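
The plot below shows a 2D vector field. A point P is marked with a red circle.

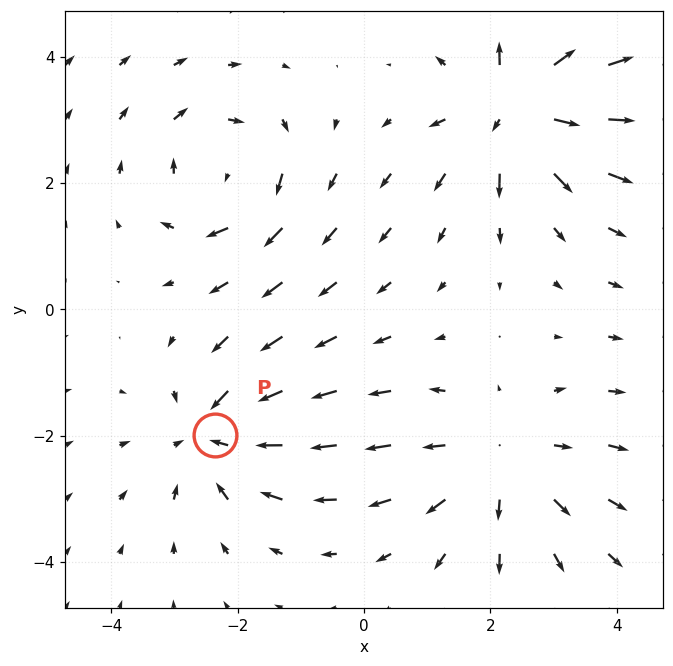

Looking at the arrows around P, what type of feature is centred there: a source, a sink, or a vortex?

sink

At P (-2.4, -2.0) the arrows converge inward. Divergence about -4, curl ≈0 — negative divergence with near-zero curl is a sink.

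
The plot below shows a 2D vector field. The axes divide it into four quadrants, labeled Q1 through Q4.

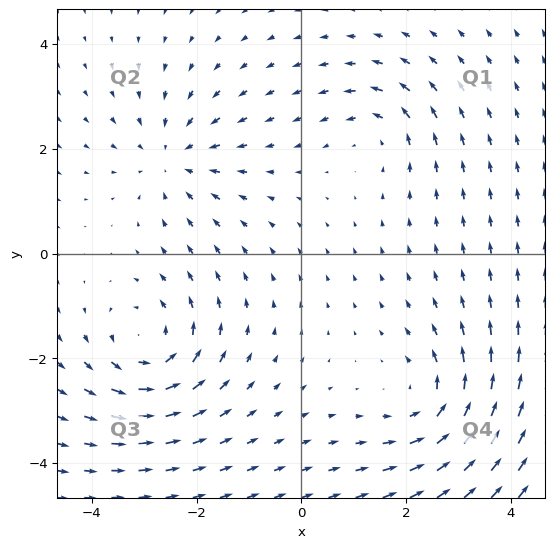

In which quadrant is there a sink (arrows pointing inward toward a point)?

Q2

The sink sits at approximately (-2.4, 1.8), which lies in quadrant Q2. The divergence there is about -4, negative as expected for a sink.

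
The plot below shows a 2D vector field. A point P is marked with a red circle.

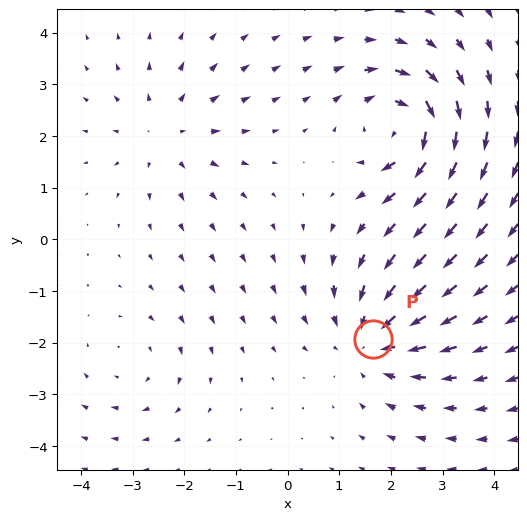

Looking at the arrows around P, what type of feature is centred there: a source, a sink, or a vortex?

At P (1.7, -1.9) the arrows converge inward. Divergence about -4, curl ≈0 — negative divergence with near-zero curl is a sink.

sink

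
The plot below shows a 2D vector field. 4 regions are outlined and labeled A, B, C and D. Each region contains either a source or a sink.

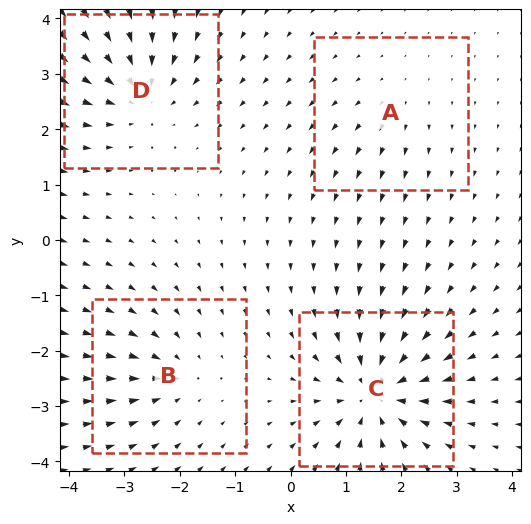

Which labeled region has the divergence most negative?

Divergence at each region's feature centre — A: about +2, B: about -4, C: about -7, D: about -5. Region C is most negative.

C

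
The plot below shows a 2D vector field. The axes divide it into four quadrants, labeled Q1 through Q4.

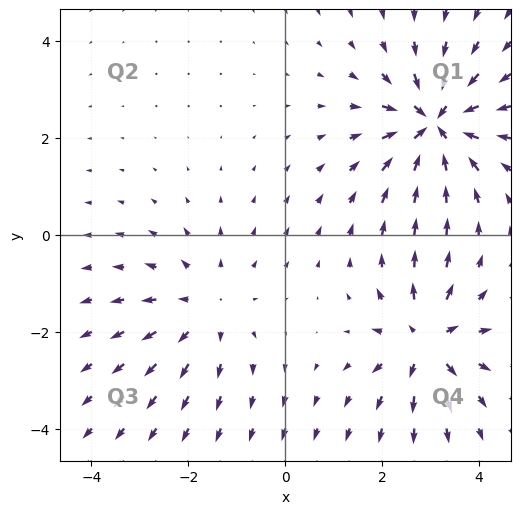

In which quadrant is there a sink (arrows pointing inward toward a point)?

Q1

The sink sits at approximately (3.1, 2.3), which lies in quadrant Q1. The divergence there is about -4, negative as expected for a sink.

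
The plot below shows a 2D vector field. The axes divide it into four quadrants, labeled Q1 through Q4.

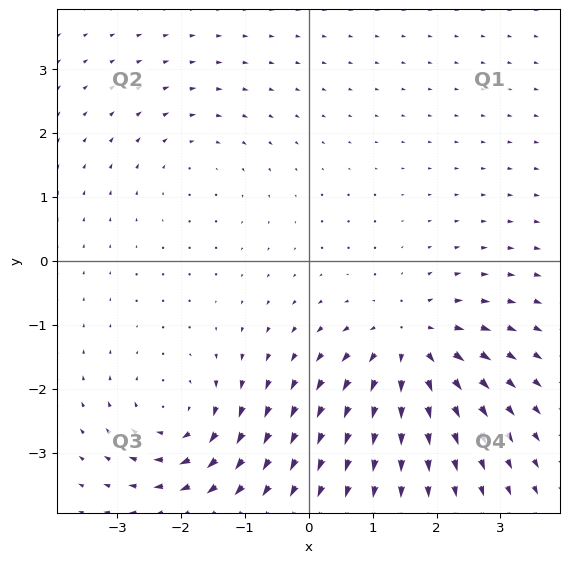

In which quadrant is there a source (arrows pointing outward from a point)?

The source sits at approximately (1.6, -1.3), which lies in quadrant Q4. The divergence there is about +5, positive as expected for a source.

Q4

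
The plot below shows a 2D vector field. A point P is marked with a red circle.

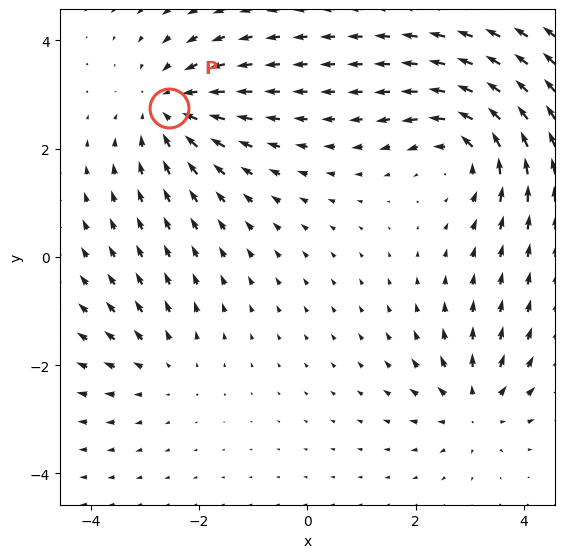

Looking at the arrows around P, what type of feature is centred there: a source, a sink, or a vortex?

sink

At P (-2.6, 2.8) the arrows converge inward. Divergence about -4, curl ≈0 — negative divergence with near-zero curl is a sink.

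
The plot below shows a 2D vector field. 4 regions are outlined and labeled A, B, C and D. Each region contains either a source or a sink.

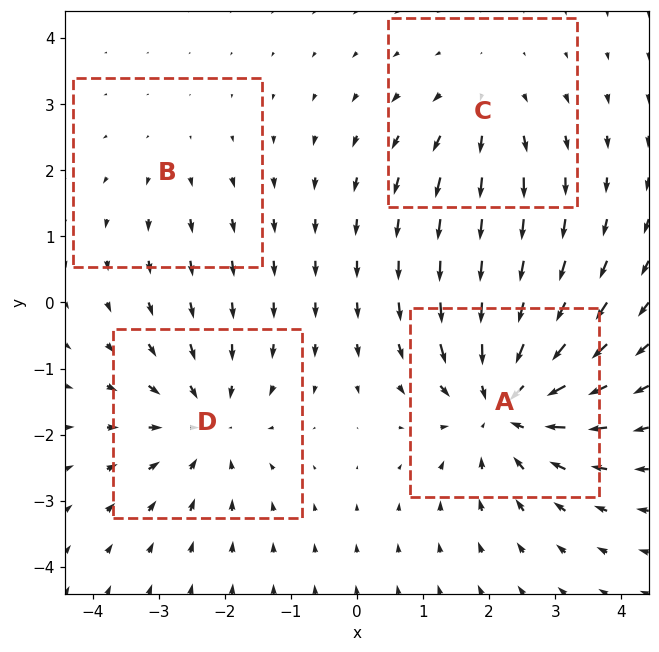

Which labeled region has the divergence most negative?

Divergence at each region's feature centre — A: about -7, B: about +2, C: about +3, D: about -5. Region A is most negative.

A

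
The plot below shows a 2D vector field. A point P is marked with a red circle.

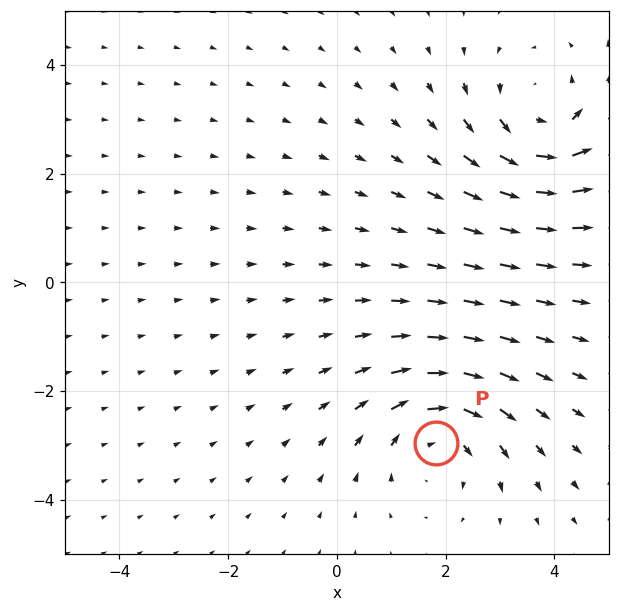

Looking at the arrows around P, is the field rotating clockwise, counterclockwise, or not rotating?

Near P at (1.8, -3.0) the arrows circulate clockwise. The curl (z-component) there is about -3; negative curl means clockwise rotation.

clockwise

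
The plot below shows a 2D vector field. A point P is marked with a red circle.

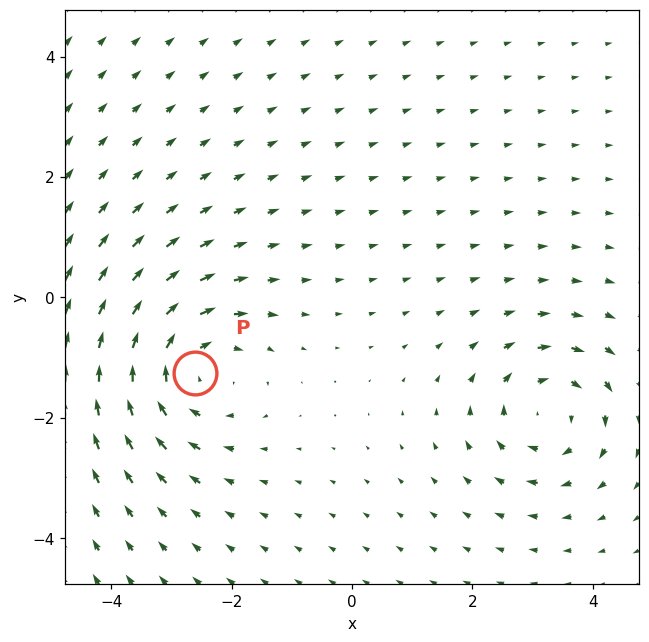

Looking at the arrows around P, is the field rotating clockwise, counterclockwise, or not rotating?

clockwise

Near P at (-2.6, -1.3) the arrows circulate clockwise. The curl (z-component) there is about -4; negative curl means clockwise rotation.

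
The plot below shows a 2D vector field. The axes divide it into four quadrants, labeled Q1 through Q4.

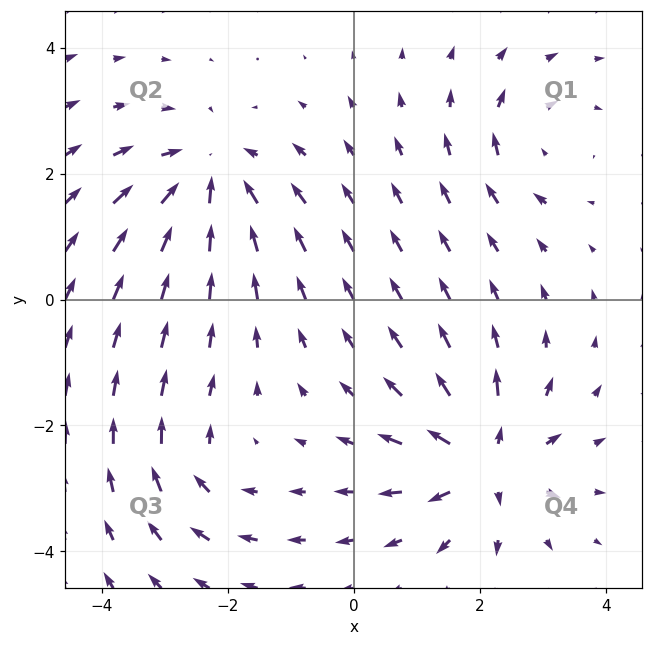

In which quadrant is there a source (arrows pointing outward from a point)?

Q4

The source sits at approximately (2.1, -2.6), which lies in quadrant Q4. The divergence there is about +6, positive as expected for a source.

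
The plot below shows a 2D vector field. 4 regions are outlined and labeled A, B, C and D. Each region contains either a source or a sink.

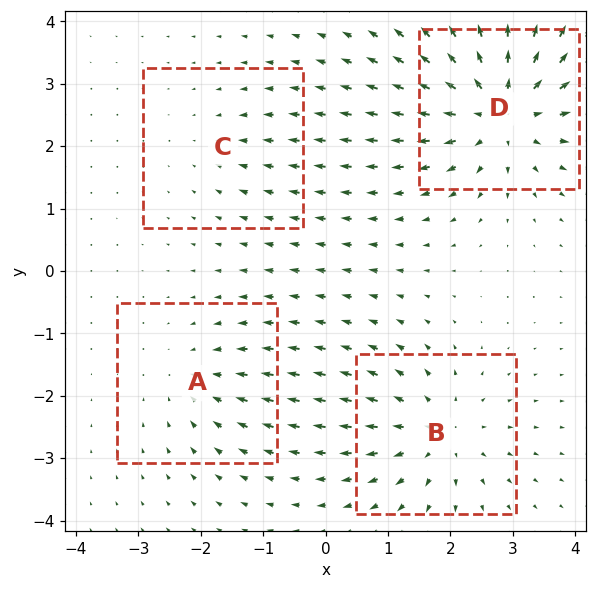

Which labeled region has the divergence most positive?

Divergence at each region's feature centre — A: about -3, B: about +5, C: about -2, D: about +7. Region D is most positive.

D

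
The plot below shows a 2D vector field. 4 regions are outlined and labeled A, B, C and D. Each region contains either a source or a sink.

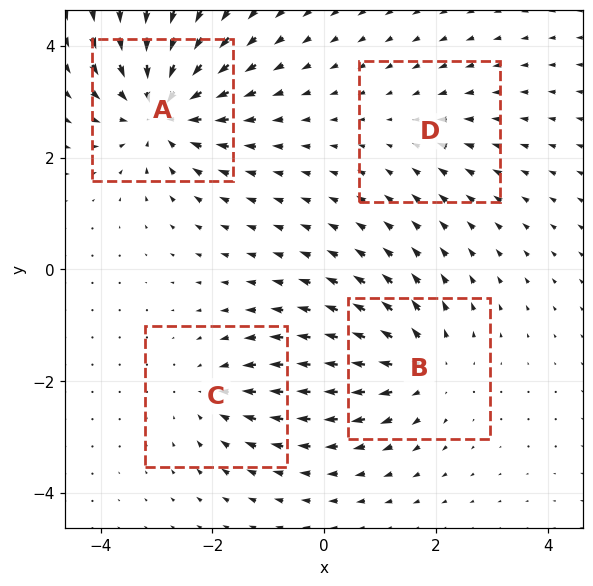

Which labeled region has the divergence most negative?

A

Divergence at each region's feature centre — A: about -7, B: about +5, C: about -4, D: about -2. Region A is most negative.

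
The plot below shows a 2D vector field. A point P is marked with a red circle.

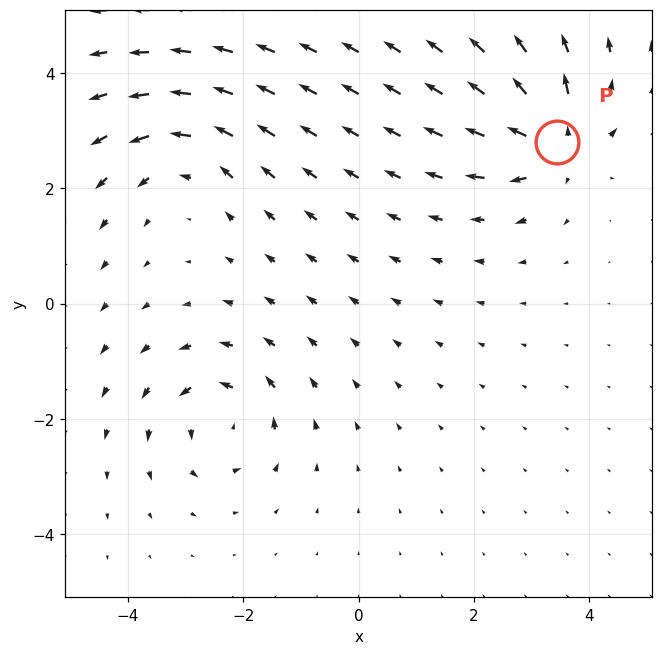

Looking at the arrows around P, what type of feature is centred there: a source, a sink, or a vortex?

At P (3.4, 2.8) the arrows spread outward. Divergence about +6, curl ≈0 — positive divergence with near-zero curl is a source.

source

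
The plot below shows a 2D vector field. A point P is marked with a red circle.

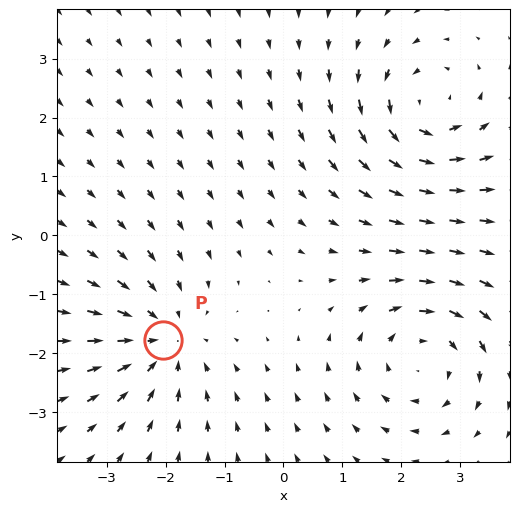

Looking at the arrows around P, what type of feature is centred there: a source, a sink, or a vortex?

sink

At P (-2.0, -1.8) the arrows converge inward. Divergence about -4, curl ≈0 — negative divergence with near-zero curl is a sink.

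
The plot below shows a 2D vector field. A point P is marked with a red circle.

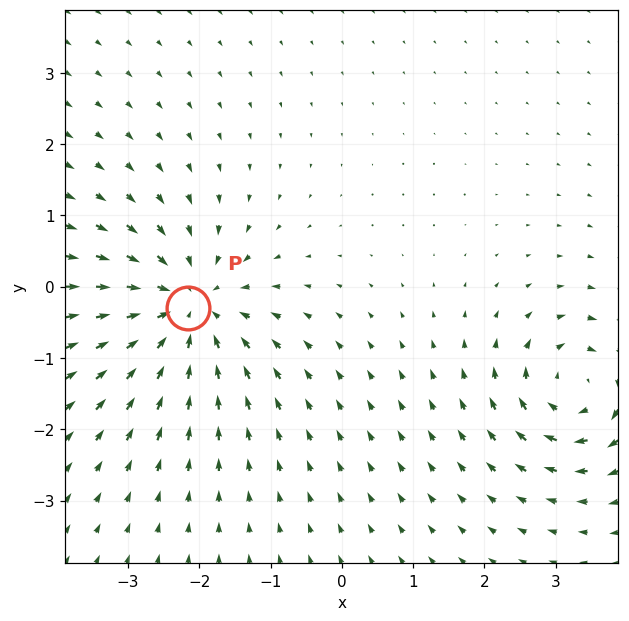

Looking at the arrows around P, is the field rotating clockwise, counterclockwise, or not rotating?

Near P at (-2.2, -0.3) the arrows show no circulation. The curl there is ≈0.

not rotating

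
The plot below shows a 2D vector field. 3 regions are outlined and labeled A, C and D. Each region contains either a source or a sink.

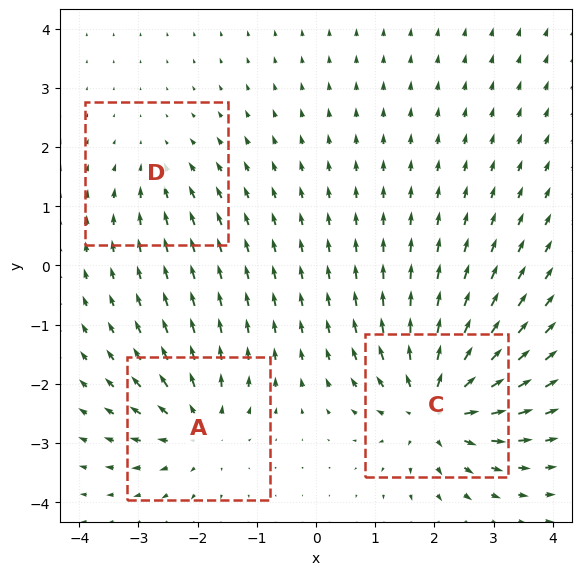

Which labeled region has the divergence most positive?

C

Divergence at each region's feature centre — A: about +4, C: about +6, D: about -2. Region C is most positive.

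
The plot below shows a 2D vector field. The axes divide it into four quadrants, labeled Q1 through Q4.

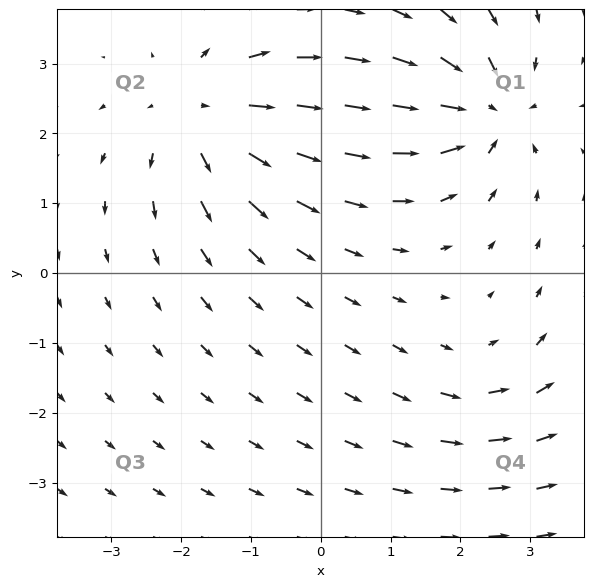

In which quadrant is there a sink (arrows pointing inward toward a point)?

The sink sits at approximately (2.4, 2.3), which lies in quadrant Q1. The divergence there is about -6, negative as expected for a sink.

Q1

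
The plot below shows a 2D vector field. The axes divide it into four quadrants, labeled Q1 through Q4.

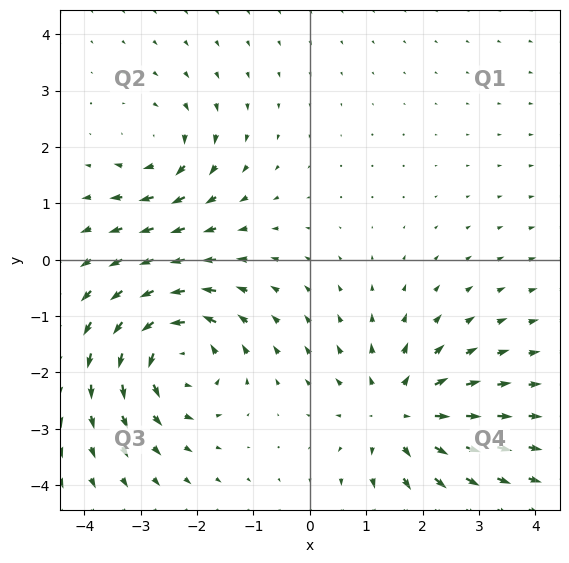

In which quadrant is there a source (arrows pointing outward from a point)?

Q4

The source sits at approximately (1.6, -2.7), which lies in quadrant Q4. The divergence there is about +5, positive as expected for a source.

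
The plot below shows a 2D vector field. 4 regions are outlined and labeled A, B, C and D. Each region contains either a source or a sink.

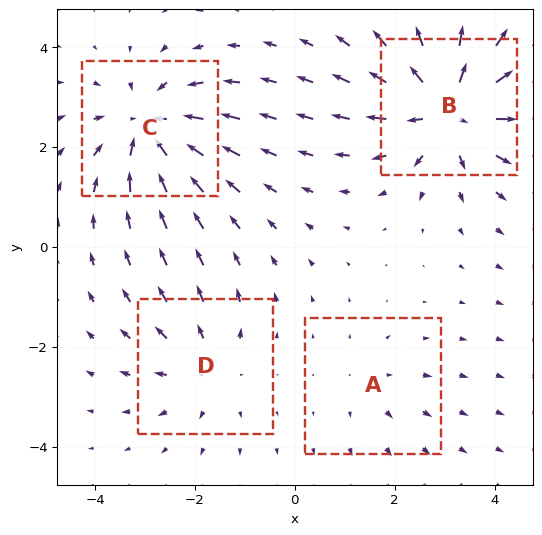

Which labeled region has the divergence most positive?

B

Divergence at each region's feature centre — A: about +2, B: about +6, C: about -5, D: about +3. Region B is most positive.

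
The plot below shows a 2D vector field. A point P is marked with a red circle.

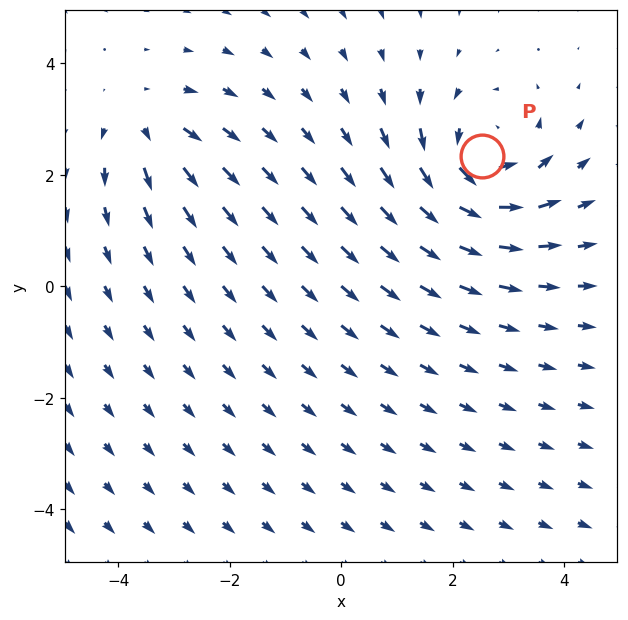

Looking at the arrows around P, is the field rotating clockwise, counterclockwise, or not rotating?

counterclockwise

Near P at (2.5, 2.3) the arrows circulate counterclockwise. The curl (z-component) there is about +6; positive curl means counterclockwise rotation.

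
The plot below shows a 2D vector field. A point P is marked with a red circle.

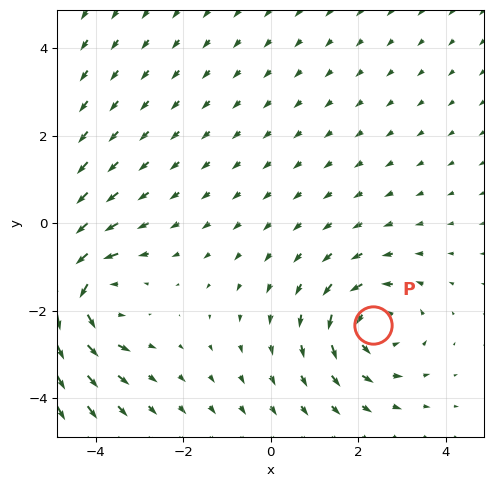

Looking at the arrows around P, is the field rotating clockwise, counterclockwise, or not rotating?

counterclockwise

Near P at (2.3, -2.3) the arrows circulate counterclockwise. The curl (z-component) there is about +3; positive curl means counterclockwise rotation.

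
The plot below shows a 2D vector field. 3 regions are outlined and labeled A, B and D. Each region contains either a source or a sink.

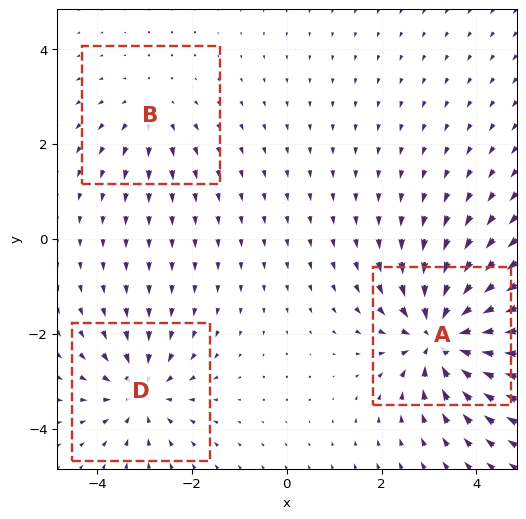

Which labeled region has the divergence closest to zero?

B

Divergence at each region's feature centre — A: about -6, B: about +2, D: about -3. Region B is closest to zero.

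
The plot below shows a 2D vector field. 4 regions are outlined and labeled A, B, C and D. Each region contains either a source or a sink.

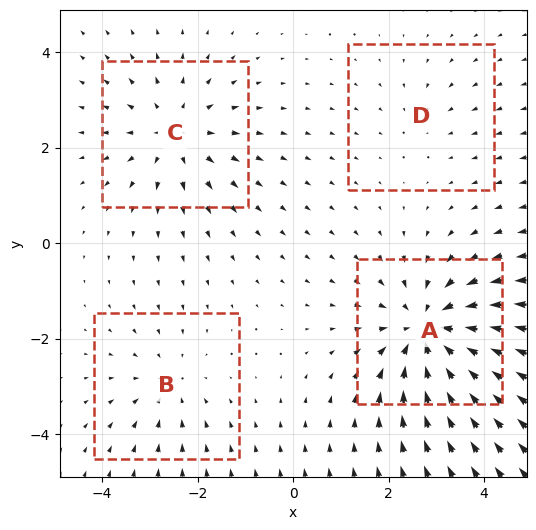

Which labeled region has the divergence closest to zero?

D

Divergence at each region's feature centre — A: about -6, B: about -3, C: about +4, D: about -2. Region D is closest to zero.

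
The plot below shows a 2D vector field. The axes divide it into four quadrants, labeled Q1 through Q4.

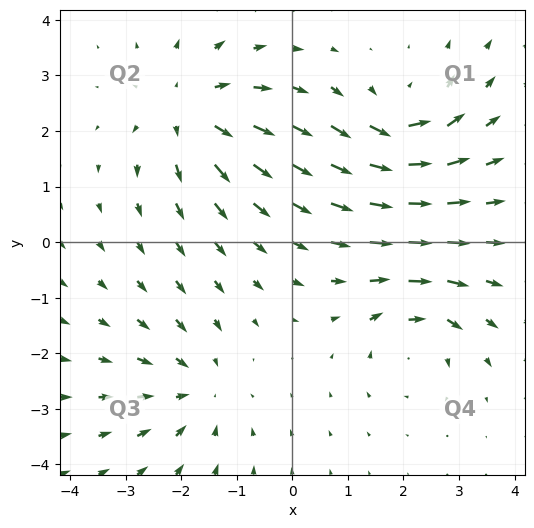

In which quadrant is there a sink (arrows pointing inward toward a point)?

Q3

The sink sits at approximately (-1.7, -2.6), which lies in quadrant Q3. The divergence there is about -3, negative as expected for a sink.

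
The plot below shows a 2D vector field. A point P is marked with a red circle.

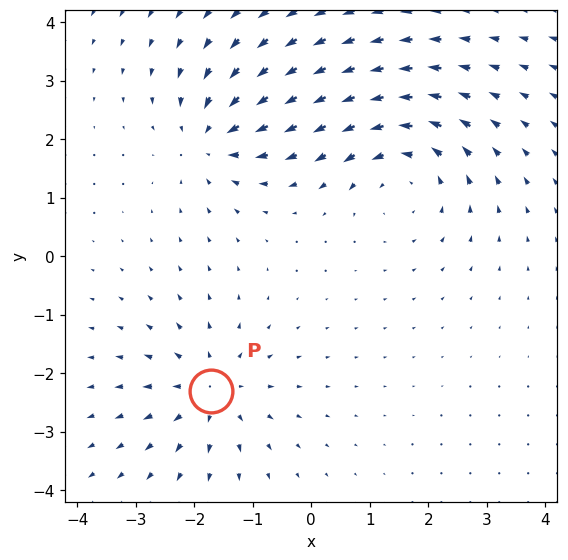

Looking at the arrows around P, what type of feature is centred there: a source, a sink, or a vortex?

source

At P (-1.7, -2.3) the arrows spread outward. Divergence about +4, curl ≈0 — positive divergence with near-zero curl is a source.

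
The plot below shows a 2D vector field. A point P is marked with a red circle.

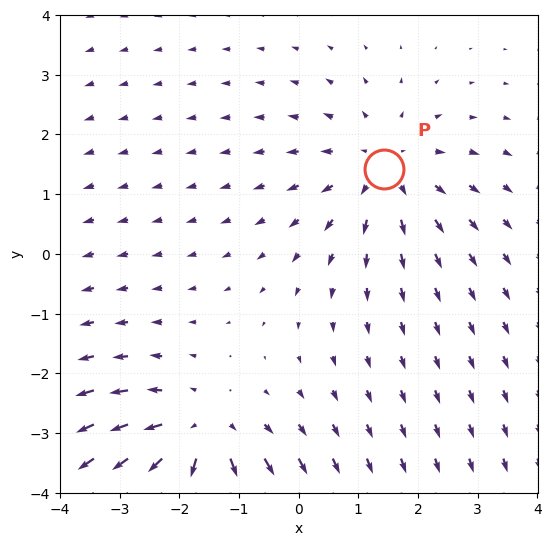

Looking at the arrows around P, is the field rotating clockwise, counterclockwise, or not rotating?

not rotating

Near P at (1.4, 1.4) the arrows show no circulation. The curl there is ≈0.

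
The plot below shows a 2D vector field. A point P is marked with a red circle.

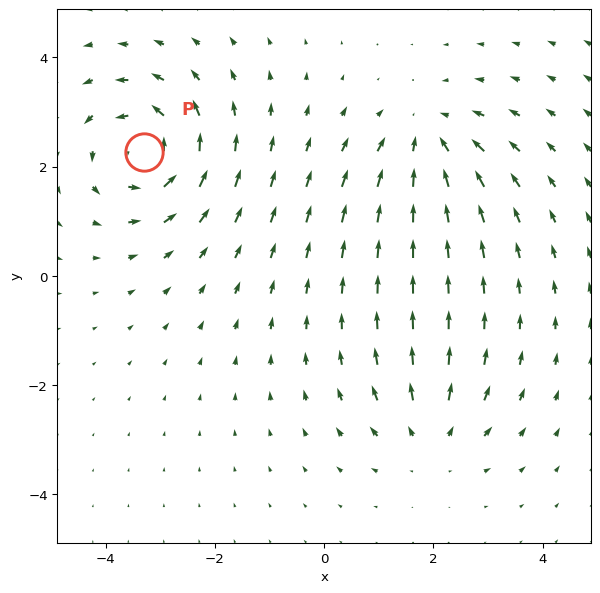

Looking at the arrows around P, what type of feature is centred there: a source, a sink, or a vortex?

vortex

At P (-3.3, 2.3) the arrows circulate counterclockwise. Divergence ≈0, curl about +6 — near-zero divergence with nonzero curl is a vortex.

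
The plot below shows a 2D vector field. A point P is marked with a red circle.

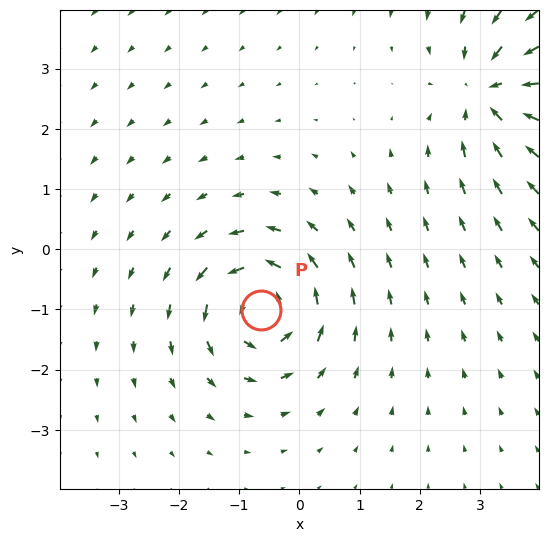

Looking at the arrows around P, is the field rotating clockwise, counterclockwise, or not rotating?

Near P at (-0.6, -1.0) the arrows circulate counterclockwise. The curl (z-component) there is about +6; positive curl means counterclockwise rotation.

counterclockwise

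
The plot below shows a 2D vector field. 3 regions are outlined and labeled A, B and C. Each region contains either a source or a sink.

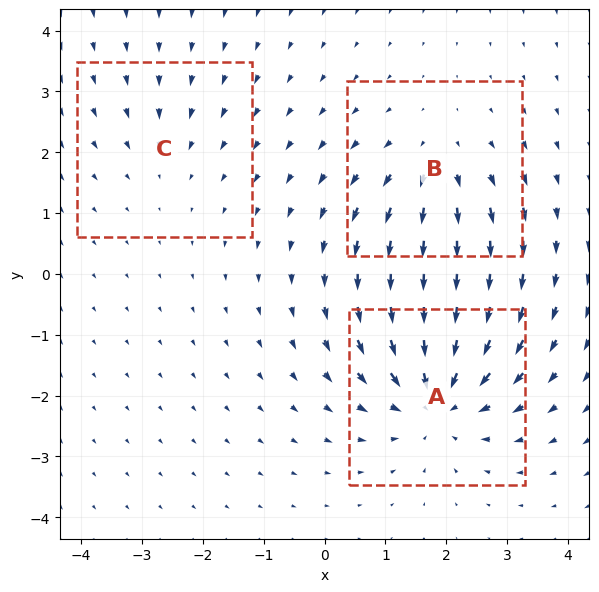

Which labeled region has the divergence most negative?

Divergence at each region's feature centre — A: about -5, B: about +3, C: about -2. Region A is most negative.

A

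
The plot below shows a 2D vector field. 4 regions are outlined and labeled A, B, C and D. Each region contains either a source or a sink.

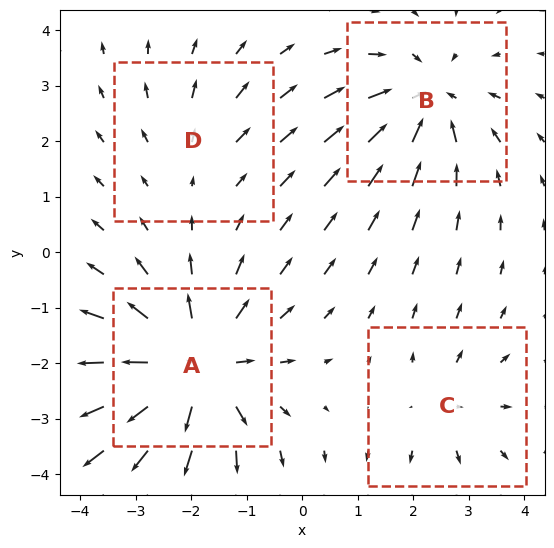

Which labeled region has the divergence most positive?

Divergence at each region's feature centre — A: about +7, B: about -5, C: about +3, D: about +2. Region A is most positive.

A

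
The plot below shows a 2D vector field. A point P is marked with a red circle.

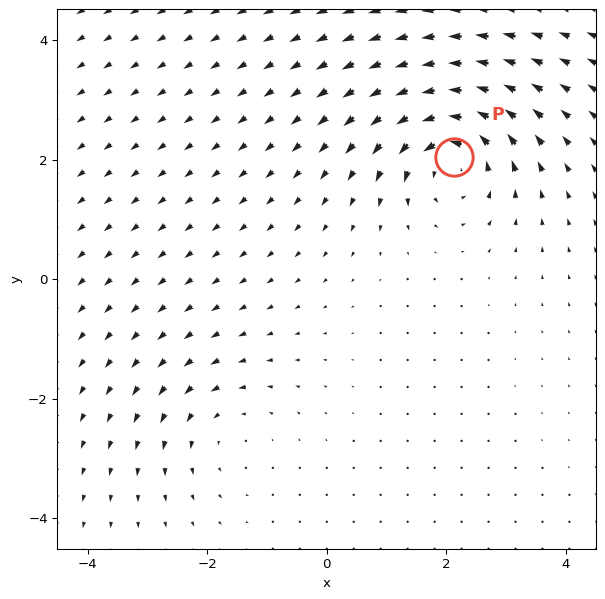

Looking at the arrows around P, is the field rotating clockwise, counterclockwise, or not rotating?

counterclockwise

Near P at (2.1, 2.0) the arrows circulate counterclockwise. The curl (z-component) there is about +7; positive curl means counterclockwise rotation.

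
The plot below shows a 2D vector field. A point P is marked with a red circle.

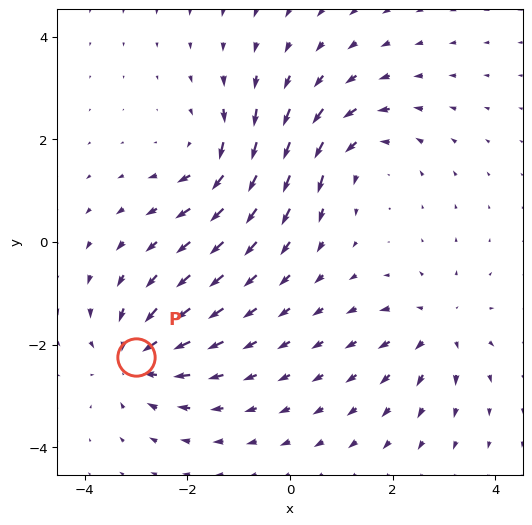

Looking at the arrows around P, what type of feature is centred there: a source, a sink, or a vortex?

sink

At P (-3.0, -2.2) the arrows converge inward. Divergence about -5, curl ≈0 — negative divergence with near-zero curl is a sink.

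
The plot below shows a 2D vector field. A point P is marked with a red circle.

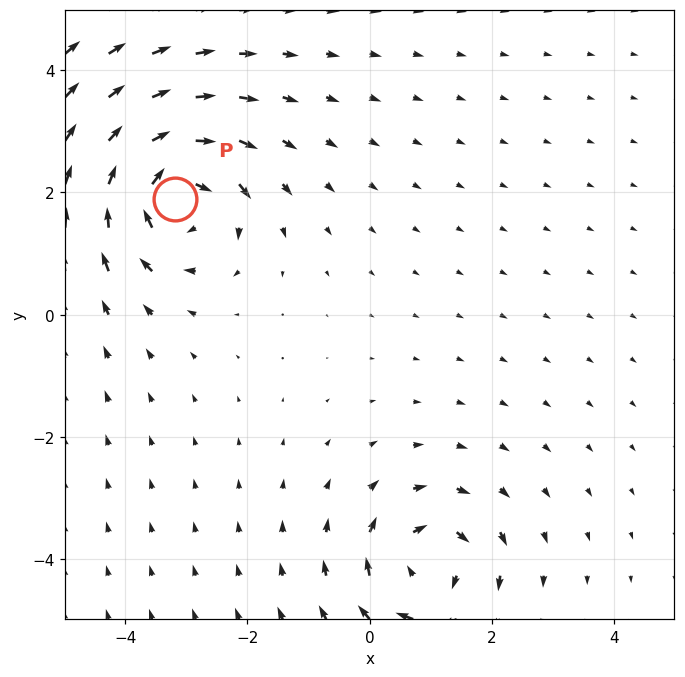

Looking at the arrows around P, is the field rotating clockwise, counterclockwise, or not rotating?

clockwise

Near P at (-3.2, 1.9) the arrows circulate clockwise. The curl (z-component) there is about -5; negative curl means clockwise rotation.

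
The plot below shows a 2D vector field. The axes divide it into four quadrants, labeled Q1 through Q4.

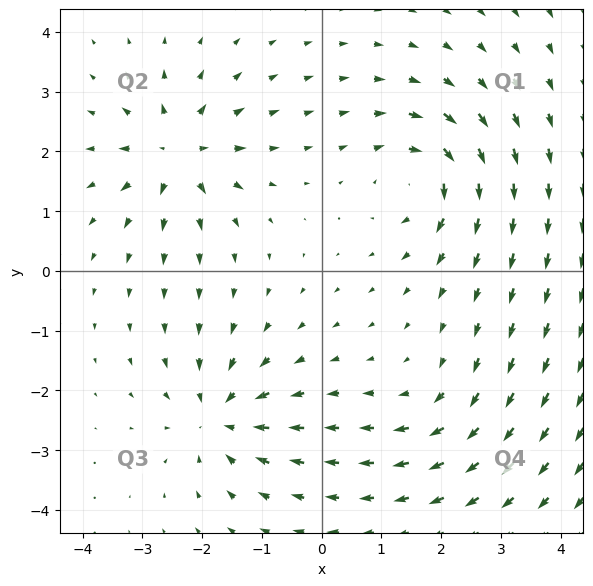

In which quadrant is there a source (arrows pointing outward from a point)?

The source sits at approximately (-2.4, 2.0), which lies in quadrant Q2. The divergence there is about +6, positive as expected for a source.

Q2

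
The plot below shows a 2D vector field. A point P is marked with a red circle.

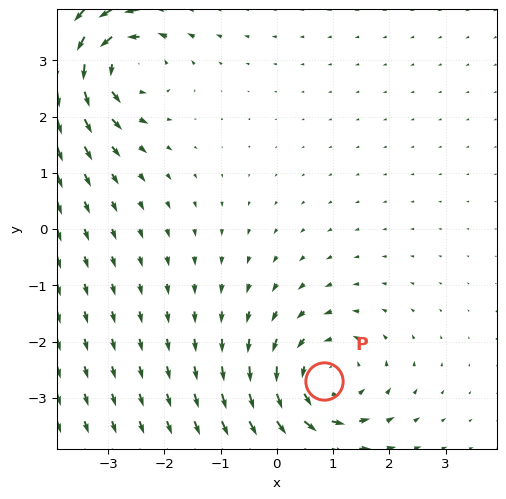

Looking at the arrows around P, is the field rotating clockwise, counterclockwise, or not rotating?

counterclockwise

Near P at (0.8, -2.7) the arrows circulate counterclockwise. The curl (z-component) there is about +3; positive curl means counterclockwise rotation.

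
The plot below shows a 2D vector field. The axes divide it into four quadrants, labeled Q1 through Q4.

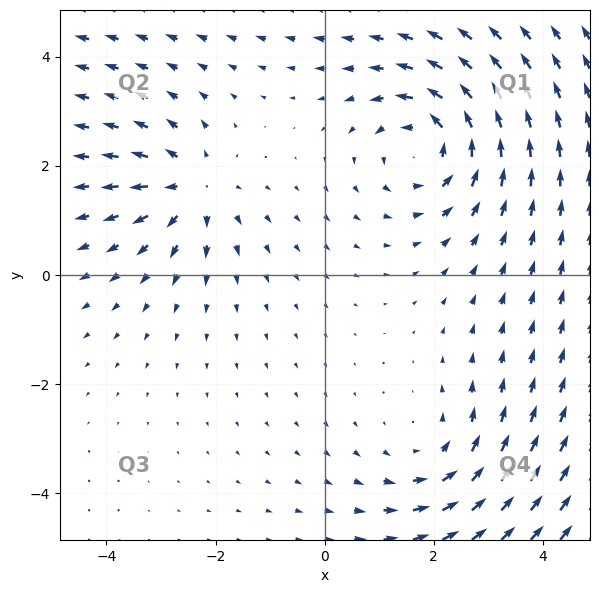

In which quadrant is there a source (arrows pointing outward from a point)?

The source sits at approximately (-2.4, 1.6), which lies in quadrant Q2. The divergence there is about +3, positive as expected for a source.

Q2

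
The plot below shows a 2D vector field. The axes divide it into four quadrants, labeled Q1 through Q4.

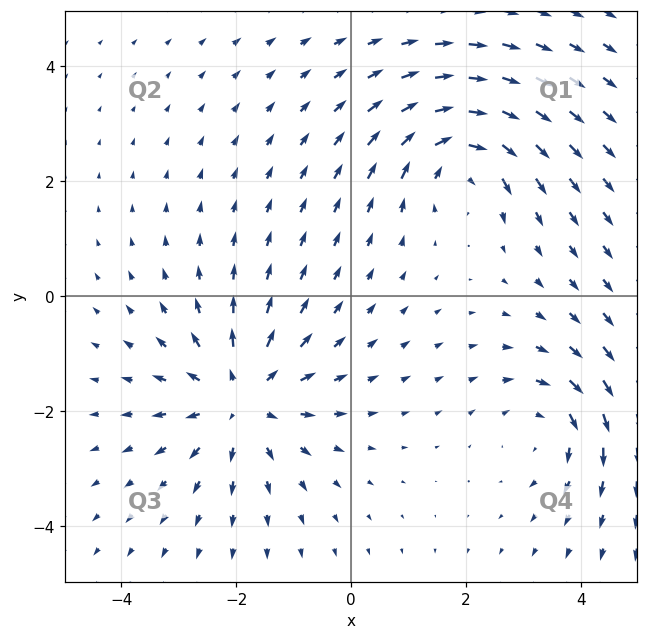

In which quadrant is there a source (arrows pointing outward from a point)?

Q3

The source sits at approximately (-1.9, -1.8), which lies in quadrant Q3. The divergence there is about +4, positive as expected for a source.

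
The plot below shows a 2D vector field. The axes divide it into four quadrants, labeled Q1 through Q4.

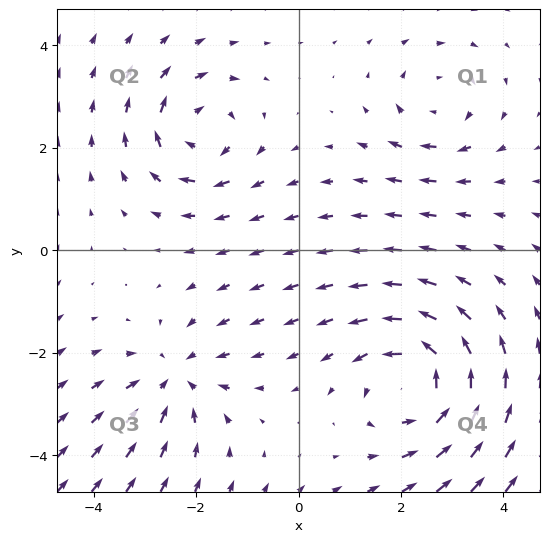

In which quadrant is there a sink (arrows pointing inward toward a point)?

The sink sits at approximately (-2.4, -2.5), which lies in quadrant Q3. The divergence there is about -3, negative as expected for a sink.

Q3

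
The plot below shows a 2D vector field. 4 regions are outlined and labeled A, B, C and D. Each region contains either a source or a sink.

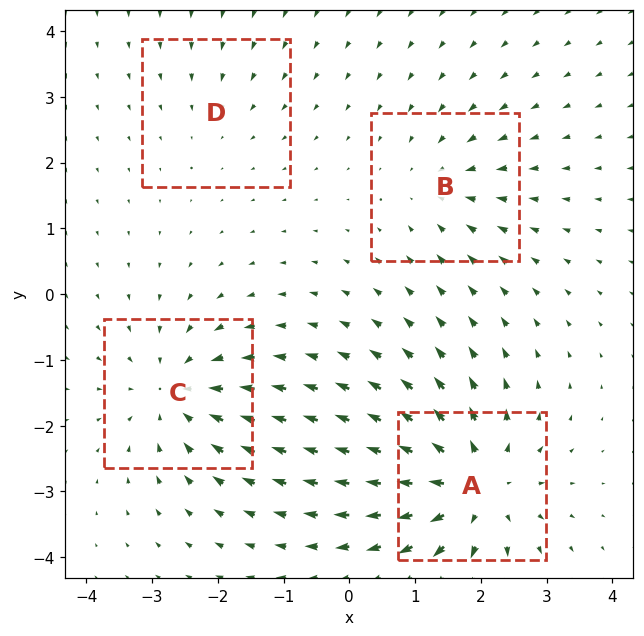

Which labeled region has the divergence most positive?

Divergence at each region's feature centre — A: about +7, B: about -4, C: about -6, D: about -2. Region A is most positive.

A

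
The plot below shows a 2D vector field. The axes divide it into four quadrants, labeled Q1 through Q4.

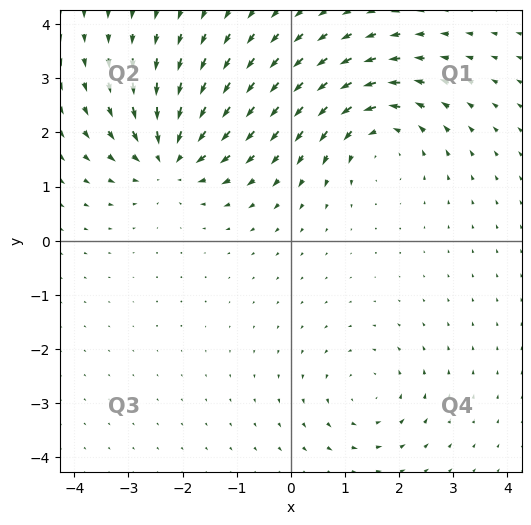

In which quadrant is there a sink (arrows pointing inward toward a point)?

Q2

The sink sits at approximately (-2.2, 1.5), which lies in quadrant Q2. The divergence there is about -5, negative as expected for a sink.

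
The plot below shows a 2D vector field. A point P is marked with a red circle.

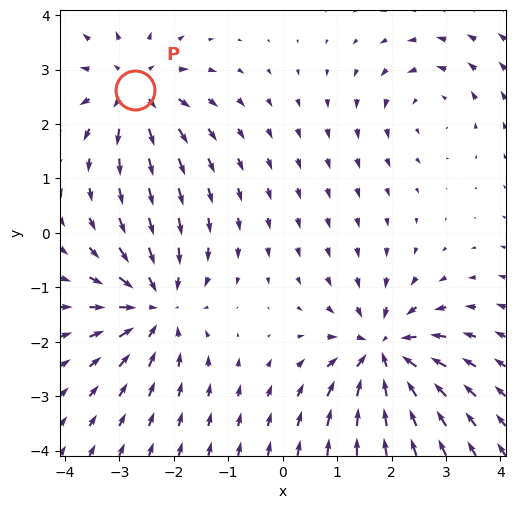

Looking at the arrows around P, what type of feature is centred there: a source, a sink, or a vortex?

source

At P (-2.7, 2.6) the arrows spread outward. Divergence about +5, curl ≈0 — positive divergence with near-zero curl is a source.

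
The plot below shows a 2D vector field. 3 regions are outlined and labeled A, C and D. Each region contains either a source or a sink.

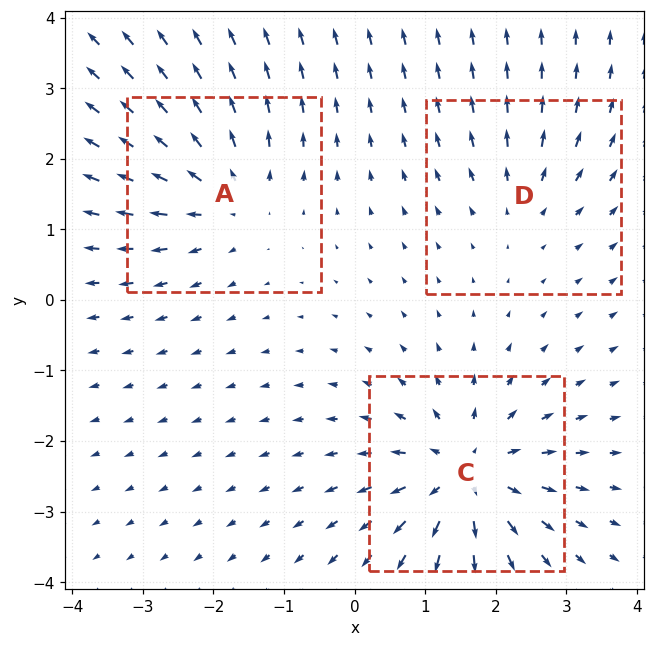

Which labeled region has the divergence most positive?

Divergence at each region's feature centre — A: about +4, C: about +5, D: about +2. Region C is most positive.

C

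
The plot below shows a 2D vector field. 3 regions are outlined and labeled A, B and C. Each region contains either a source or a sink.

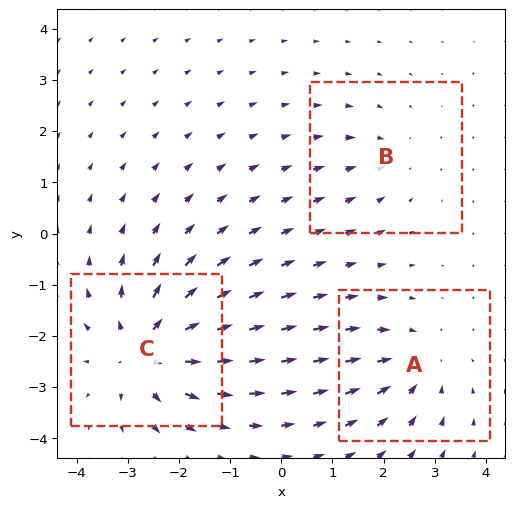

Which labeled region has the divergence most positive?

Divergence at each region's feature centre — A: about -3, B: about -2, C: about +5. Region C is most positive.

C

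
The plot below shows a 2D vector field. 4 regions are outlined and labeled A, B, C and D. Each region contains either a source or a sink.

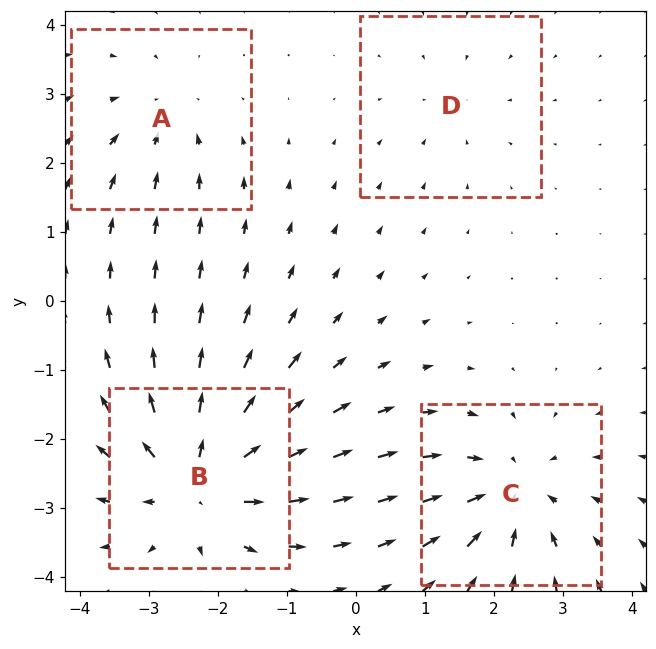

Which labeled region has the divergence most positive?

Divergence at each region's feature centre — A: about -3, B: about +7, C: about -5, D: about -2. Region B is most positive.

B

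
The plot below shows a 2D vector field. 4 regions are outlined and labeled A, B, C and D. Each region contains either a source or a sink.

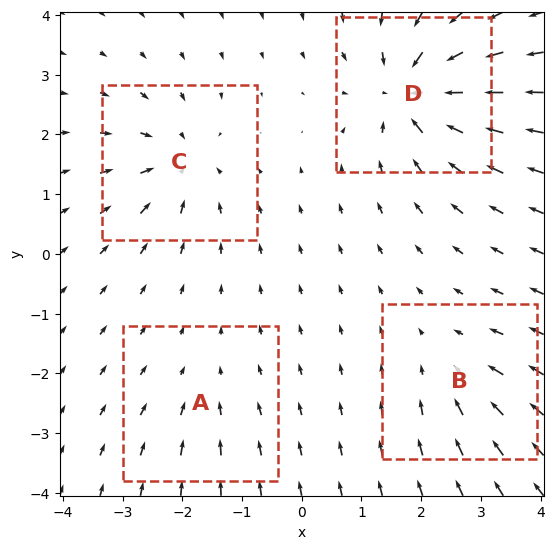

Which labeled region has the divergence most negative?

D

Divergence at each region's feature centre — A: about -2, B: about -4, C: about -5, D: about -8. Region D is most negative.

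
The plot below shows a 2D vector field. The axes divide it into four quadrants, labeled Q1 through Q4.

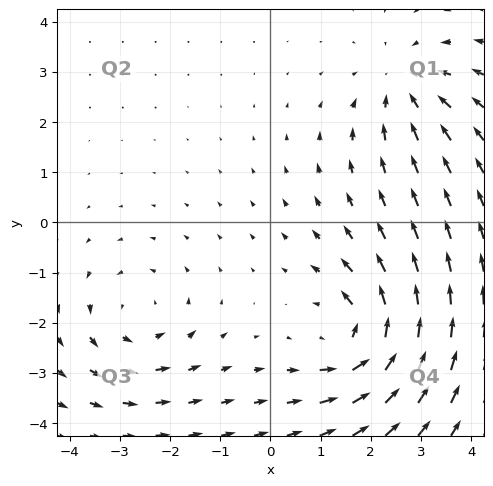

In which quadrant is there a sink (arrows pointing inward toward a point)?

The sink sits at approximately (2.7, 2.7), which lies in quadrant Q1. The divergence there is about -3, negative as expected for a sink.

Q1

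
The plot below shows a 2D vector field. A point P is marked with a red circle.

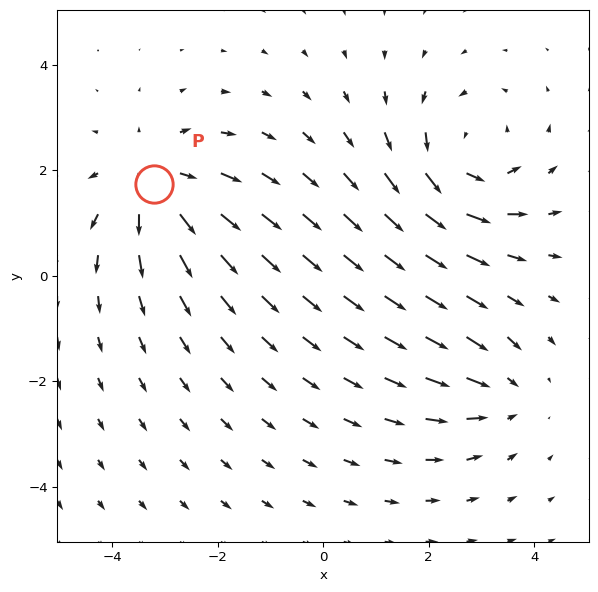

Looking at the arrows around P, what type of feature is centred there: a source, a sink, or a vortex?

source

At P (-3.2, 1.7) the arrows spread outward. Divergence about +4, curl ≈0 — positive divergence with near-zero curl is a source.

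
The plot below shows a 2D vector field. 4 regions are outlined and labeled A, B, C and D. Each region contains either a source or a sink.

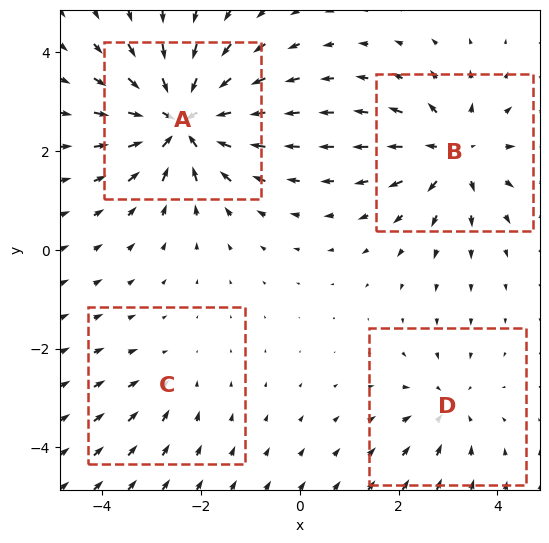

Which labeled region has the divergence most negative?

Divergence at each region's feature centre — A: about -8, B: about +5, C: about -2, D: about -3. Region A is most negative.

A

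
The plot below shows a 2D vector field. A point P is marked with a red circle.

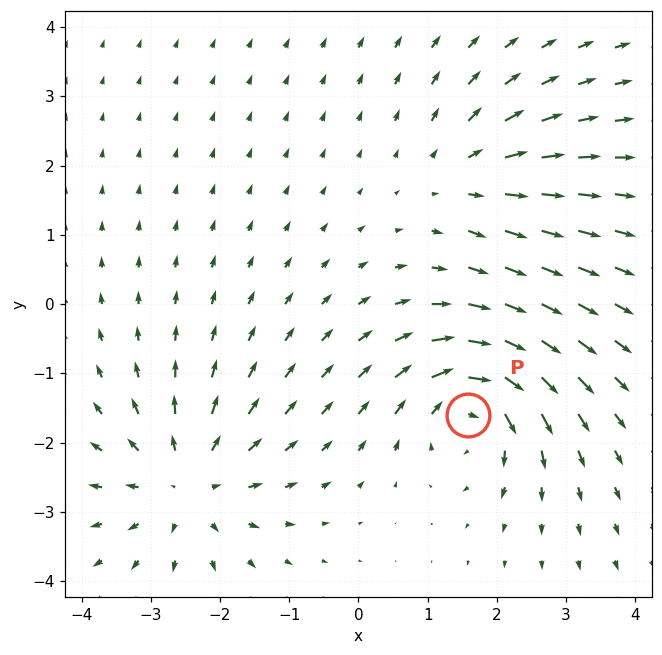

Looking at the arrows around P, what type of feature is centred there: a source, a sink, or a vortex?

At P (1.6, -1.6) the arrows circulate clockwise. Divergence ≈0, curl about -7 — near-zero divergence with nonzero curl is a vortex.

vortex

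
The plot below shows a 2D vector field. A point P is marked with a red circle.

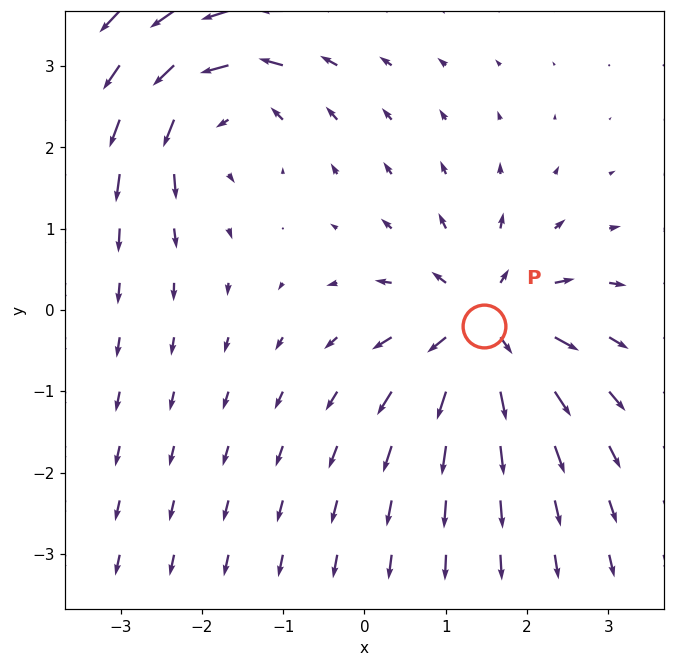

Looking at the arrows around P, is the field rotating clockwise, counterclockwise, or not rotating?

Near P at (1.5, -0.2) the arrows show no circulation. The curl there is ≈0.

not rotating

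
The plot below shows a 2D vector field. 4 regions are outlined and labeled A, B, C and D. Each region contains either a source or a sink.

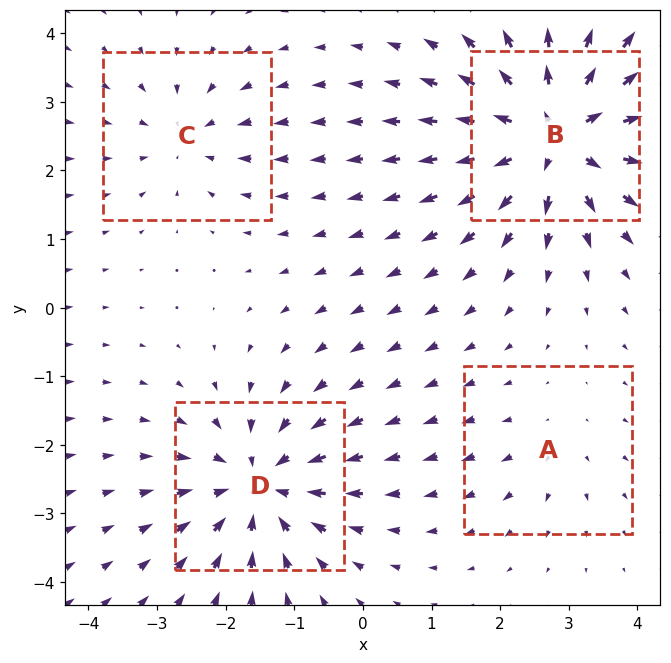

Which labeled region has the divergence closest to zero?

Divergence at each region's feature centre — A: about +2, B: about +7, C: about -3, D: about -6. Region A is closest to zero.

A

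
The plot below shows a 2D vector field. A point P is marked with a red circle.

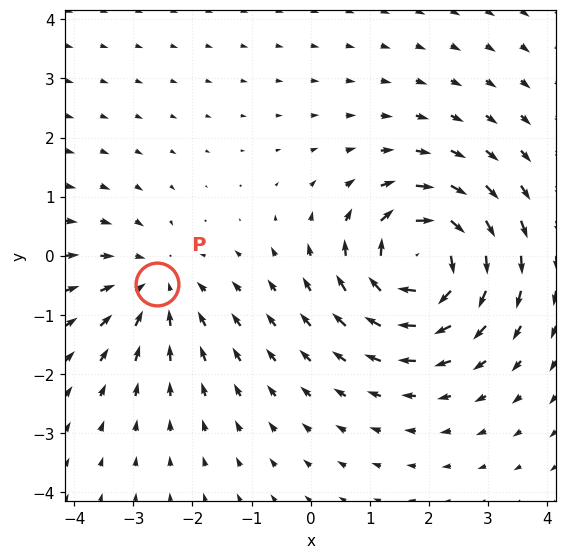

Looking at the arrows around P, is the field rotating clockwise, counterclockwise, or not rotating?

Near P at (-2.6, -0.5) the arrows show no circulation. The curl there is ≈0.

not rotating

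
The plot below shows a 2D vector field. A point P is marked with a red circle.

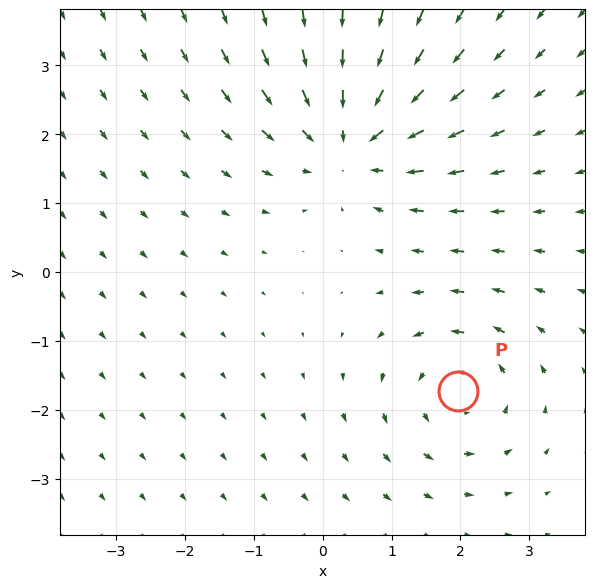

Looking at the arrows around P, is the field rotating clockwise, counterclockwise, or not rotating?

Near P at (2.0, -1.7) the arrows circulate counterclockwise. The curl (z-component) there is about +4; positive curl means counterclockwise rotation.

counterclockwise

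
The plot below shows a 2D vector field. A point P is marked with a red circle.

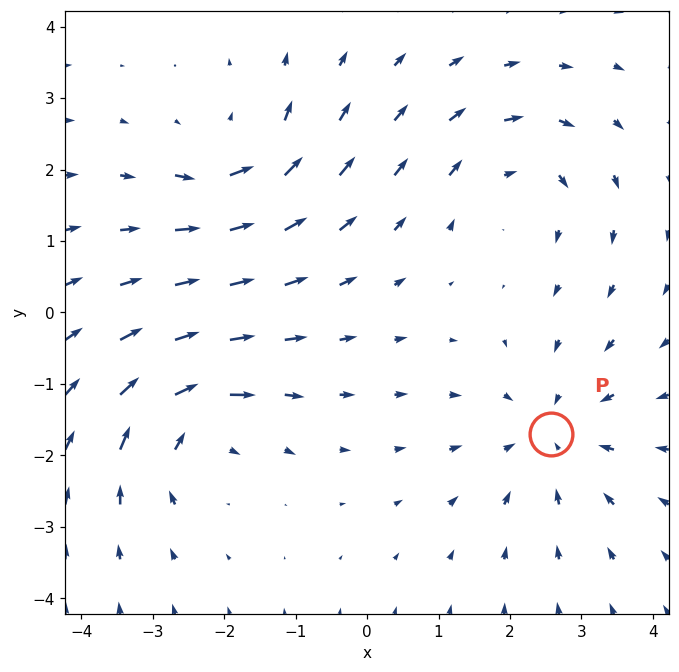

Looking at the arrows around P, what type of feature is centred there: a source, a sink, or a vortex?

At P (2.6, -1.7) the arrows converge inward. Divergence about -4, curl ≈0 — negative divergence with near-zero curl is a sink.

sink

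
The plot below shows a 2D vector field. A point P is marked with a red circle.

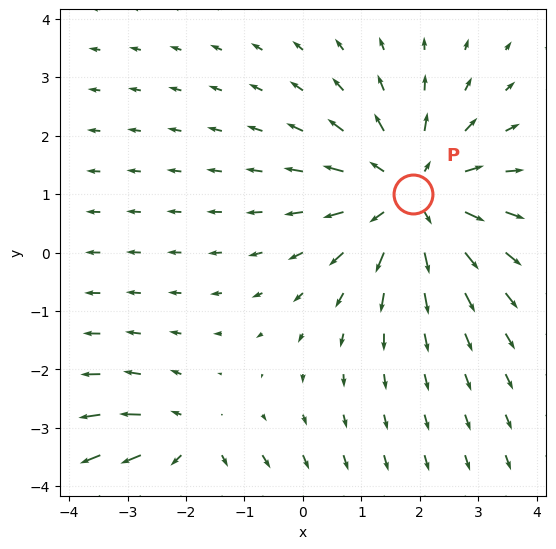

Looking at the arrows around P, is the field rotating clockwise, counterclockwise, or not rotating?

Near P at (1.9, 1.0) the arrows show no circulation. The curl there is ≈0.

not rotating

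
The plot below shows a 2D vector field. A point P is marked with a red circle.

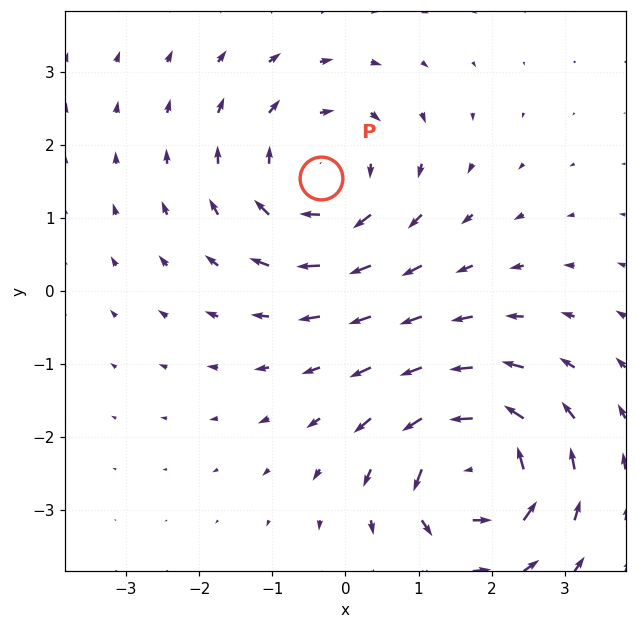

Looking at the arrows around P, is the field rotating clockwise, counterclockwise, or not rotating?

Near P at (-0.3, 1.6) the arrows circulate clockwise. The curl (z-component) there is about -4; negative curl means clockwise rotation.

clockwise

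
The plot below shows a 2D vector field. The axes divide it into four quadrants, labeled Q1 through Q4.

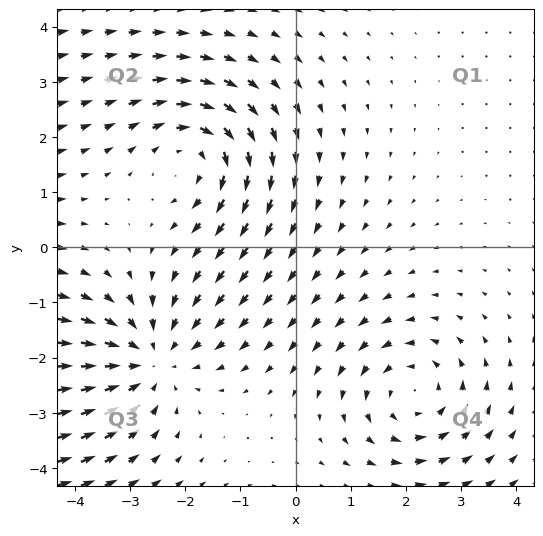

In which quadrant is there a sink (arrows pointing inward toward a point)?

Q3

The sink sits at approximately (-2.6, -2.0), which lies in quadrant Q3. The divergence there is about -3, negative as expected for a sink.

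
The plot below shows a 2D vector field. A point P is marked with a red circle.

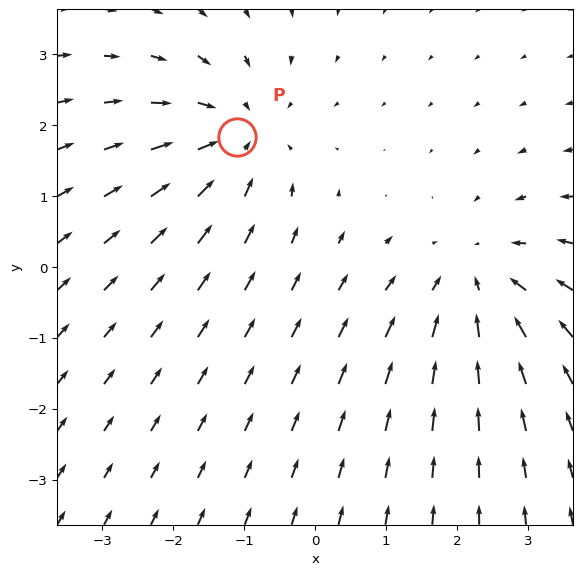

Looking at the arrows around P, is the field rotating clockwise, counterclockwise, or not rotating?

Near P at (-1.1, 1.8) the arrows show no circulation. The curl there is ≈0.

not rotating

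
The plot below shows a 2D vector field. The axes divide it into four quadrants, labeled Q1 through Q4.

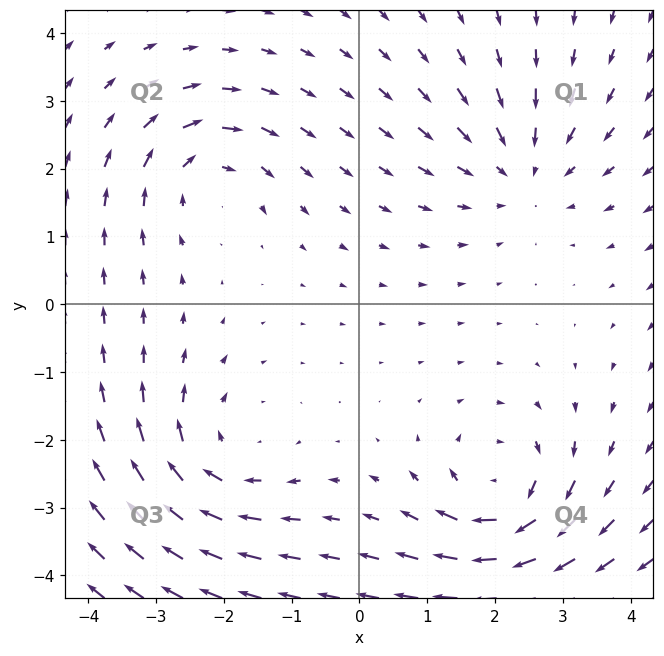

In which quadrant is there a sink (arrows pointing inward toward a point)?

Q1

The sink sits at approximately (2.4, 2.0), which lies in quadrant Q1. The divergence there is about -3, negative as expected for a sink.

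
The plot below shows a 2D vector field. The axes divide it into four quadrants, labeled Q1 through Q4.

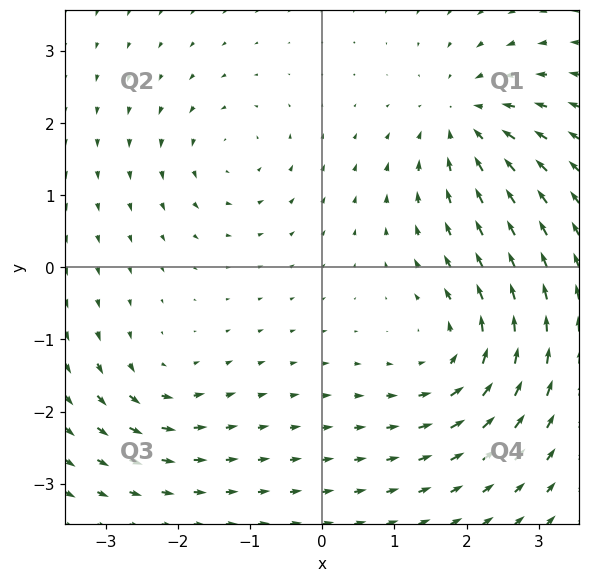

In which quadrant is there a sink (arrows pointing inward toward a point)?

The sink sits at approximately (2.0, 2.0), which lies in quadrant Q1. The divergence there is about -5, negative as expected for a sink.

Q1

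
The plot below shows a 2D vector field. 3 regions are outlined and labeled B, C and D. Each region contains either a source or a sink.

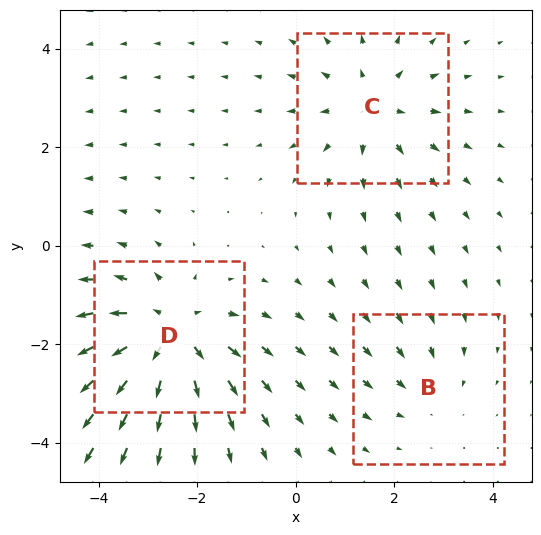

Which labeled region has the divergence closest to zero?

B

Divergence at each region's feature centre — B: about -2, C: about +3, D: about +4. Region B is closest to zero.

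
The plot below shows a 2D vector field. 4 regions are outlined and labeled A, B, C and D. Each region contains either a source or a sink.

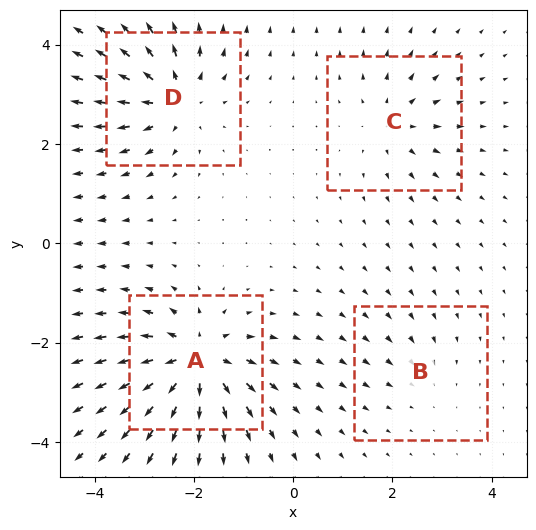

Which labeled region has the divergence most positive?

A

Divergence at each region's feature centre — A: about +8, B: about -2, C: about +4, D: about +7. Region A is most positive.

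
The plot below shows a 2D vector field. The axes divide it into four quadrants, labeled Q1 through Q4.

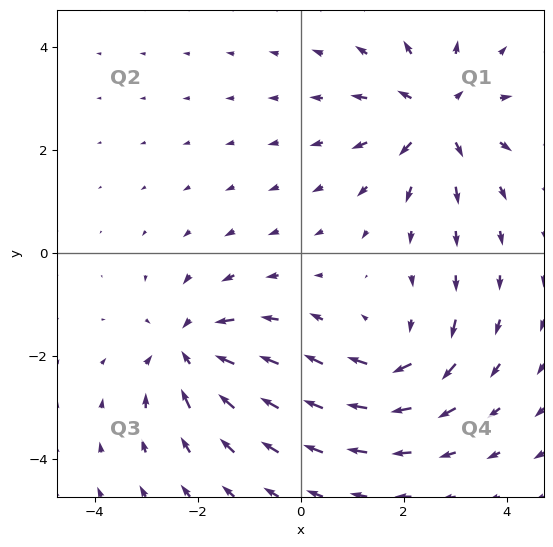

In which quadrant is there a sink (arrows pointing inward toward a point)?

Q3

The sink sits at approximately (-2.2, -1.9), which lies in quadrant Q3. The divergence there is about -4, negative as expected for a sink.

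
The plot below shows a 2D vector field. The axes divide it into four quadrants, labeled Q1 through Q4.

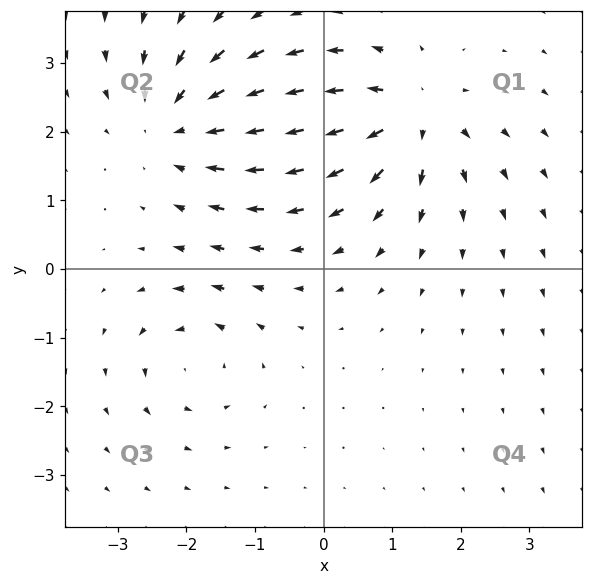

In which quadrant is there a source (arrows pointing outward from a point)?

The source sits at approximately (1.3, 2.2), which lies in quadrant Q1. The divergence there is about +5, positive as expected for a source.

Q1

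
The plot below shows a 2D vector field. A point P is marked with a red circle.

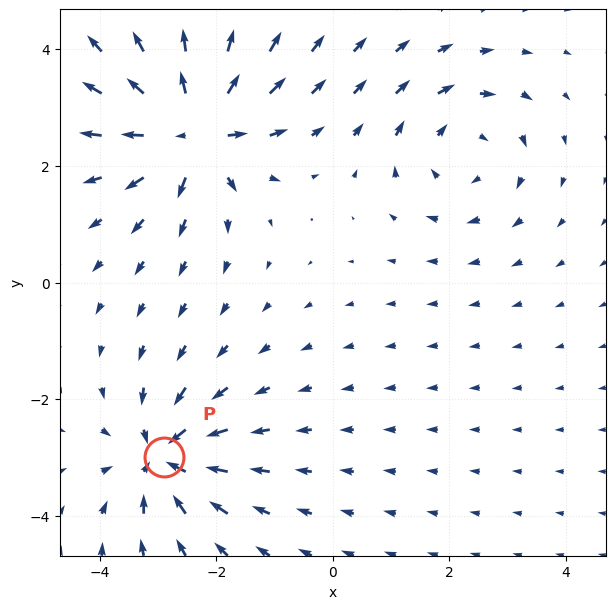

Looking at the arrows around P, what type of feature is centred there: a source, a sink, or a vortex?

At P (-2.9, -3.0) the arrows converge inward. Divergence about -5, curl ≈0 — negative divergence with near-zero curl is a sink.

sink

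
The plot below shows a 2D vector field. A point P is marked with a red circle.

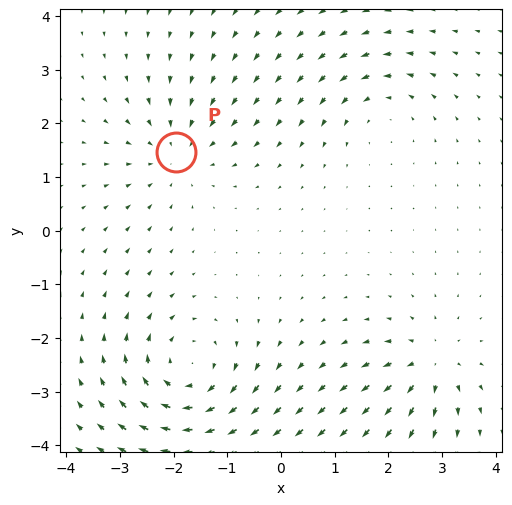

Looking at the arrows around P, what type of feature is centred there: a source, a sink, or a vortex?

sink

At P (-1.9, 1.5) the arrows converge inward. Divergence about -3, curl ≈0 — negative divergence with near-zero curl is a sink.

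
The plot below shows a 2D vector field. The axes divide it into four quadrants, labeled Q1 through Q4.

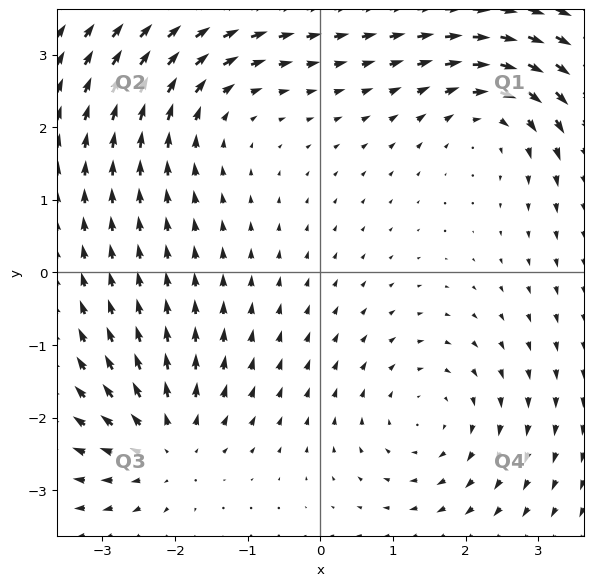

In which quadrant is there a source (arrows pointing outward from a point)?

The source sits at approximately (-2.1, -2.4), which lies in quadrant Q3. The divergence there is about +5, positive as expected for a source.

Q3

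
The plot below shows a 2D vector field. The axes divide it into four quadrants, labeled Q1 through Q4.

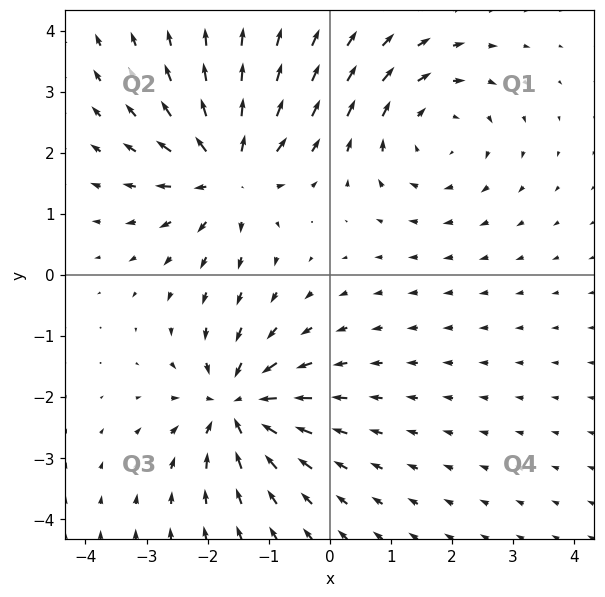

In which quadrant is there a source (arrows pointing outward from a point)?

Q2

The source sits at approximately (-1.7, 1.7), which lies in quadrant Q2. The divergence there is about +4, positive as expected for a source.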